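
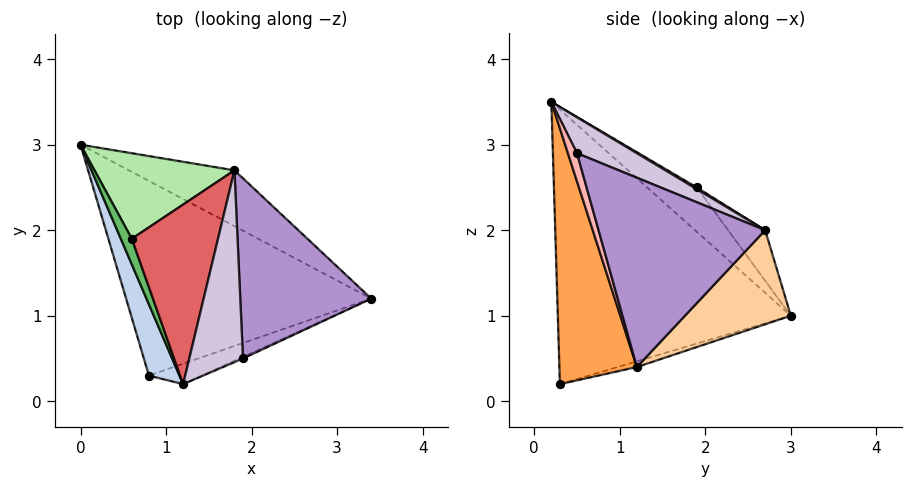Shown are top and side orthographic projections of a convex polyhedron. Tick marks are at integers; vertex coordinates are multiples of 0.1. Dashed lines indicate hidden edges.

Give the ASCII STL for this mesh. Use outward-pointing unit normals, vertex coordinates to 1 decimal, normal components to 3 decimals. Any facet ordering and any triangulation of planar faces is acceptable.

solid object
 facet normal -0.022 0.278 -0.960
  outer loop
   vertex 0.8 0.3 0.2
   vertex 0.0 3.0 1.0
   vertex 3.4 1.2 0.4
  endloop
 endfacet
 facet normal -0.945 -0.311 0.105
  outer loop
   vertex 1.2 0.2 3.5
   vertex 0.0 3.0 1.0
   vertex 0.8 0.3 0.2
  endloop
 endfacet
 facet normal 0.331 -0.941 -0.069
  outer loop
   vertex 1.2 0.2 3.5
   vertex 0.8 0.3 0.2
   vertex 3.4 1.2 0.4
  endloop
 endfacet
 facet normal 0.368 0.833 -0.413
  outer loop
   vertex 1.8 2.7 2.0
   vertex 3.4 1.2 0.4
   vertex 0.0 3.0 1.0
  endloop
 endfacet
 facet normal -0.952 -0.197 0.236
  outer loop
   vertex 0.6 1.9 2.5
   vertex 0.0 3.0 1.0
   vertex 1.2 0.2 3.5
  endloop
 endfacet
 facet normal -0.229 0.739 0.634
  outer loop
   vertex 0.6 1.9 2.5
   vertex 1.8 2.7 2.0
   vertex 0.0 3.0 1.0
  endloop
 endfacet
 facet normal 0.017 0.511 0.859
  outer loop
   vertex 0.6 1.9 2.5
   vertex 1.2 0.2 3.5
   vertex 1.8 2.7 2.0
  endloop
 endfacet
 facet normal 0.362 -0.931 -0.044
  outer loop
   vertex 1.9 0.5 2.9
   vertex 1.2 0.2 3.5
   vertex 3.4 1.2 0.4
  endloop
 endfacet
 facet normal 0.794 0.261 0.549
  outer loop
   vertex 1.9 0.5 2.9
   vertex 3.4 1.2 0.4
   vertex 1.8 2.7 2.0
  endloop
 endfacet
 facet normal 0.522 0.343 0.781
  outer loop
   vertex 1.9 0.5 2.9
   vertex 1.8 2.7 2.0
   vertex 1.2 0.2 3.5
  endloop
 endfacet
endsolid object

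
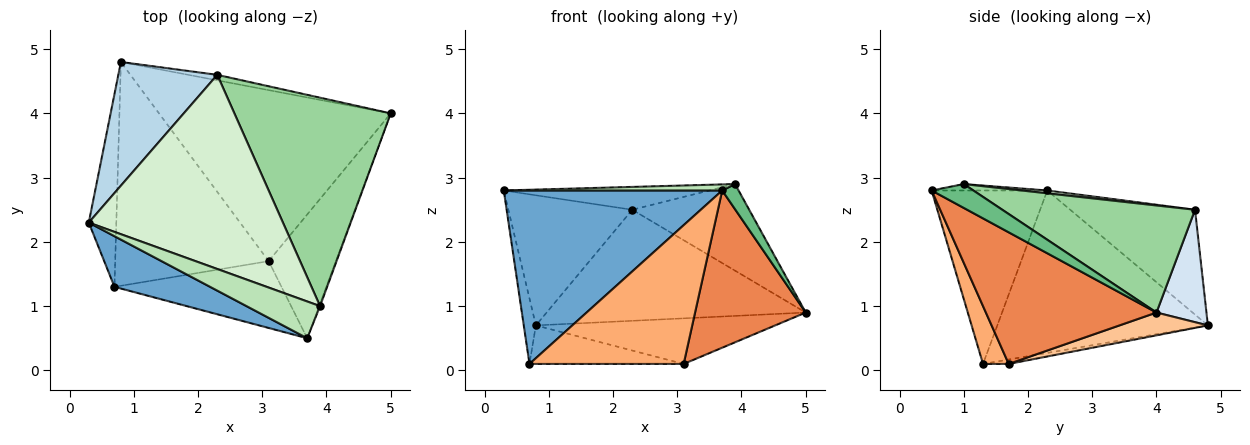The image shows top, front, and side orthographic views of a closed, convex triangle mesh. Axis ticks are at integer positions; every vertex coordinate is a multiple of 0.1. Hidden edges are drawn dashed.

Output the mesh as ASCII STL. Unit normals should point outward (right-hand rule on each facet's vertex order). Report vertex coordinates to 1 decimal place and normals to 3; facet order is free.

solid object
 facet normal -0.453 -0.856 0.250
  outer loop
   vertex 0.7 1.3 0.1
   vertex 3.7 0.5 2.8
   vertex 0.3 2.3 2.8
  endloop
 endfacet
 facet normal -0.984 0.057 -0.167
  outer loop
   vertex 0.8 4.8 0.7
   vertex 0.7 1.3 0.1
   vertex 0.3 2.3 2.8
  endloop
 endfacet
 facet normal -0.590 0.585 0.556
  outer loop
   vertex 2.3 4.6 2.5
   vertex 0.8 4.8 0.7
   vertex 0.3 2.3 2.8
  endloop
 endfacet
 facet normal 0.189 0.981 -0.049
  outer loop
   vertex 2.3 4.6 2.5
   vertex 5.0 4.0 0.9
   vertex 0.8 4.8 0.7
  endloop
 endfacet
 facet normal 0.771 -0.500 -0.394
  outer loop
   vertex 3.1 1.7 0.1
   vertex 5.0 4.0 0.9
   vertex 3.7 0.5 2.8
  endloop
 endfacet
 facet normal 0.149 -0.891 -0.429
  outer loop
   vertex 3.1 1.7 0.1
   vertex 3.7 0.5 2.8
   vertex 0.7 1.3 0.1
  endloop
 endfacet
 facet normal 0.095 0.256 -0.962
  outer loop
   vertex 3.1 1.7 0.1
   vertex 0.8 4.8 0.7
   vertex 5.0 4.0 0.9
  endloop
 endfacet
 facet normal -0.028 0.170 -0.985
  outer loop
   vertex 3.1 1.7 0.1
   vertex 0.7 1.3 0.1
   vertex 0.8 4.8 0.7
  endloop
 endfacet
 facet normal 0.930 -0.365 -0.036
  outer loop
   vertex 3.9 1.0 2.9
   vertex 3.7 0.5 2.8
   vertex 5.0 4.0 0.9
  endloop
 endfacet
 facet normal 0.535 0.324 0.780
  outer loop
   vertex 3.9 1.0 2.9
   vertex 5.0 4.0 0.9
   vertex 2.3 4.6 2.5
  endloop
 endfacet
 facet normal -0.086 -0.162 0.983
  outer loop
   vertex 3.9 1.0 2.9
   vertex 0.3 2.3 2.8
   vertex 3.7 0.5 2.8
  endloop
 endfacet
 facet normal 0.015 0.117 0.993
  outer loop
   vertex 3.9 1.0 2.9
   vertex 2.3 4.6 2.5
   vertex 0.3 2.3 2.8
  endloop
 endfacet
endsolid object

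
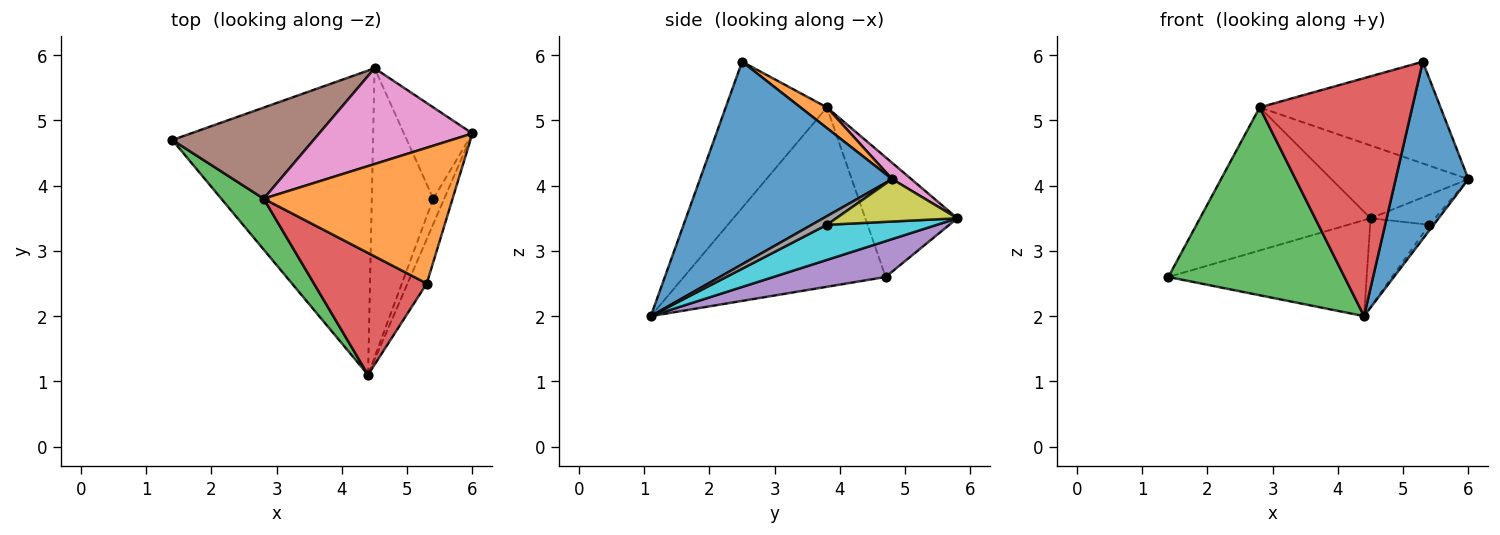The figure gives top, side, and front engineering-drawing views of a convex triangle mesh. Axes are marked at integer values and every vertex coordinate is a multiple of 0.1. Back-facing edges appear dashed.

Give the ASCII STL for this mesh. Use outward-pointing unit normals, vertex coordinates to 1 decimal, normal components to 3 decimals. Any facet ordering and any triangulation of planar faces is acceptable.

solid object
 facet normal 0.932 -0.353 -0.088
  outer loop
   vertex 5.3 2.5 5.9
   vertex 4.4 1.1 2.0
   vertex 6.0 4.8 4.1
  endloop
 endfacet
 facet normal 0.087 0.597 0.797
  outer loop
   vertex 2.8 3.8 5.2
   vertex 5.3 2.5 5.9
   vertex 6.0 4.8 4.1
  endloop
 endfacet
 facet normal -0.742 -0.647 0.175
  outer loop
   vertex 2.8 3.8 5.2
   vertex 1.4 4.7 2.6
   vertex 4.4 1.1 2.0
  endloop
 endfacet
 facet normal -0.508 -0.766 0.392
  outer loop
   vertex 2.8 3.8 5.2
   vertex 4.4 1.1 2.0
   vertex 5.3 2.5 5.9
  endloop
 endfacet
 facet normal 0.168 0.296 -0.940
  outer loop
   vertex 4.5 5.8 3.5
   vertex 4.4 1.1 2.0
   vertex 1.4 4.7 2.6
  endloop
 endfacet
 facet normal -0.414 0.768 0.489
  outer loop
   vertex 4.5 5.8 3.5
   vertex 1.4 4.7 2.6
   vertex 2.8 3.8 5.2
  endloop
 endfacet
 facet normal 0.084 0.603 0.793
  outer loop
   vertex 4.5 5.8 3.5
   vertex 2.8 3.8 5.2
   vertex 6.0 4.8 4.1
  endloop
 endfacet
 facet normal 0.611 0.174 -0.773
  outer loop
   vertex 5.4 3.8 3.4
   vertex 6.0 4.8 4.1
   vertex 4.4 1.1 2.0
  endloop
 endfacet
 facet normal 0.507 0.269 -0.819
  outer loop
   vertex 5.4 3.8 3.4
   vertex 4.5 5.8 3.5
   vertex 6.0 4.8 4.1
  endloop
 endfacet
 facet normal 0.479 0.258 -0.839
  outer loop
   vertex 5.4 3.8 3.4
   vertex 4.4 1.1 2.0
   vertex 4.5 5.8 3.5
  endloop
 endfacet
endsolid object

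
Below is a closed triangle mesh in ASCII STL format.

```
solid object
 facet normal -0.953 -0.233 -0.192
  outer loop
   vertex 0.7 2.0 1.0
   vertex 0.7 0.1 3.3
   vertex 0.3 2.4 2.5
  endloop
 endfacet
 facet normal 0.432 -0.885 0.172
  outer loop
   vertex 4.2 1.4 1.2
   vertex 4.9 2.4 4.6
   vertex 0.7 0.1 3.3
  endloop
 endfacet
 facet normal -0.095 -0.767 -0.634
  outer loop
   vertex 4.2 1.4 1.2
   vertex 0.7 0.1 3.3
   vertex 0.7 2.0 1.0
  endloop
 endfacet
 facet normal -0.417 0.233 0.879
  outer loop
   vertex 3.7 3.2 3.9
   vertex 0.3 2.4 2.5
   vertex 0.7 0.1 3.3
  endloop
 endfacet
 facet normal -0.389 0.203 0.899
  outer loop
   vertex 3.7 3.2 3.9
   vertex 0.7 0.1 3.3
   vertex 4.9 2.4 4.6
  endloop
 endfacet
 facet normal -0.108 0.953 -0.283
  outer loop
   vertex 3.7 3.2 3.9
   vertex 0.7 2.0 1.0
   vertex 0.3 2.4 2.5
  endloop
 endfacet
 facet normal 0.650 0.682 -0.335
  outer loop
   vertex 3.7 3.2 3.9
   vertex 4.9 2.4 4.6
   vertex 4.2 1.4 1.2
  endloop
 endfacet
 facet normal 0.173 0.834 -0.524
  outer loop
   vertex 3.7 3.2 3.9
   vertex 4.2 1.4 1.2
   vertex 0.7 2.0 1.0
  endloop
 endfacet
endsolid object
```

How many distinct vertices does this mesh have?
6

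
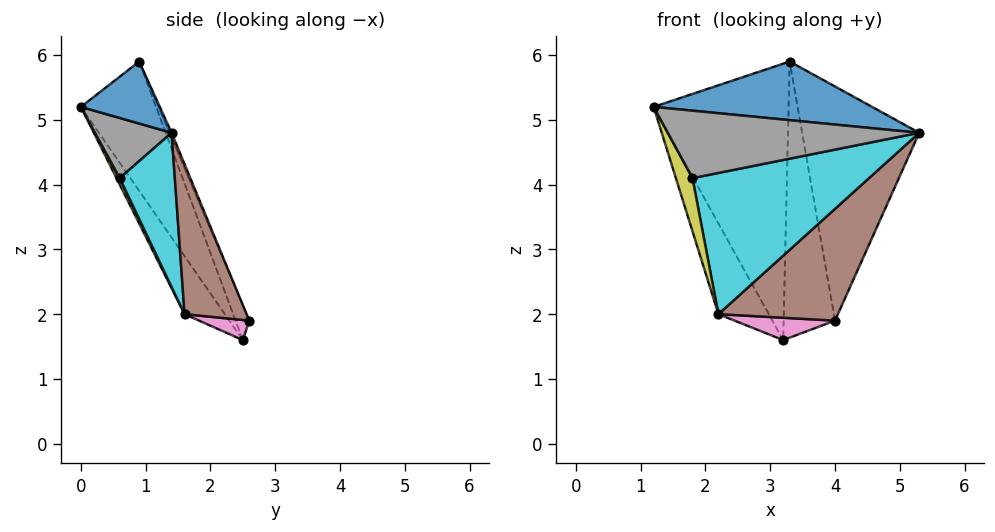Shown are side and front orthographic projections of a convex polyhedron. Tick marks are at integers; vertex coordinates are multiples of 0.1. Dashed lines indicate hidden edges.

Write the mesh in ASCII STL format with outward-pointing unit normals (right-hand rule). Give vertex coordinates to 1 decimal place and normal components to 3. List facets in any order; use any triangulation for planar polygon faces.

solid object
 facet normal 0.334 -0.924 0.187
  outer loop
   vertex 3.3 0.9 5.9
   vertex 1.2 0.0 5.2
   vertex 5.3 1.4 4.8
  endloop
 endfacet
 facet normal -0.461 0.828 0.319
  outer loop
   vertex 3.3 0.9 5.9
   vertex 3.2 2.5 1.6
   vertex 1.2 0.0 5.2
  endloop
 endfacet
 facet normal -0.613 0.766 0.192
  outer loop
   vertex 2.2 1.6 2.0
   vertex 1.2 0.0 5.2
   vertex 3.2 2.5 1.6
  endloop
 endfacet
 facet normal -0.017 0.921 0.389
  outer loop
   vertex 4.0 2.6 1.9
   vertex 3.3 0.9 5.9
   vertex 5.3 1.4 4.8
  endloop
 endfacet
 facet normal -0.242 0.907 0.343
  outer loop
   vertex 4.0 2.6 1.9
   vertex 3.2 2.5 1.6
   vertex 3.3 0.9 5.9
  endloop
 endfacet
 facet normal 0.400 -0.770 -0.498
  outer loop
   vertex 4.0 2.6 1.9
   vertex 5.3 1.4 4.8
   vertex 2.2 1.6 2.0
  endloop
 endfacet
 facet normal 0.333 -0.667 -0.667
  outer loop
   vertex 4.0 2.6 1.9
   vertex 2.2 1.6 2.0
   vertex 3.2 2.5 1.6
  endloop
 endfacet
 facet normal 0.274 -0.899 -0.341
  outer loop
   vertex 1.8 0.6 4.1
   vertex 5.3 1.4 4.8
   vertex 1.2 0.0 5.2
  endloop
 endfacet
 facet normal 0.176 -0.901 -0.396
  outer loop
   vertex 1.8 0.6 4.1
   vertex 1.2 0.0 5.2
   vertex 2.2 1.6 2.0
  endloop
 endfacet
 facet normal 0.277 -0.887 -0.370
  outer loop
   vertex 1.8 0.6 4.1
   vertex 2.2 1.6 2.0
   vertex 5.3 1.4 4.8
  endloop
 endfacet
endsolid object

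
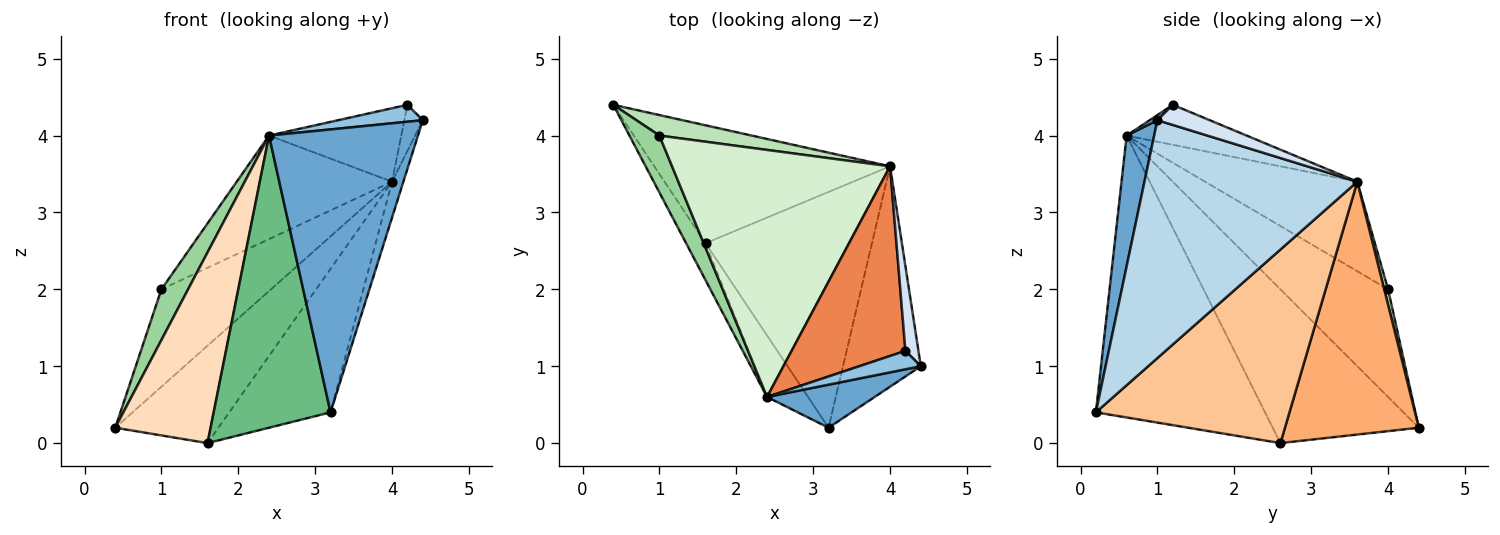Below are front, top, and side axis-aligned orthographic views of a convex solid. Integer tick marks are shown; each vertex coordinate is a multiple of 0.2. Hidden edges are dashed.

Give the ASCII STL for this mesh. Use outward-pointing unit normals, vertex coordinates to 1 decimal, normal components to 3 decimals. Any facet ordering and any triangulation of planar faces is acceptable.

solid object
 facet normal 0.180 -0.973 0.148
  outer loop
   vertex 2.4 0.6 4.0
   vertex 3.2 0.2 0.4
   vertex 4.4 1.0 4.2
  endloop
 endfacet
 facet normal 0.061 -0.674 0.736
  outer loop
   vertex 2.4 0.6 4.0
   vertex 4.4 1.0 4.2
   vertex 4.2 1.2 4.4
  endloop
 endfacet
 facet normal 0.949 0.051 -0.310
  outer loop
   vertex 4.0 3.6 3.4
   vertex 4.4 1.0 4.2
   vertex 3.2 0.2 0.4
  endloop
 endfacet
 facet normal 0.805 0.284 0.521
  outer loop
   vertex 4.0 3.6 3.4
   vertex 4.2 1.2 4.4
   vertex 4.4 1.0 4.2
  endloop
 endfacet
 facet normal -0.311 0.343 0.886
  outer loop
   vertex 4.0 3.6 3.4
   vertex 2.4 0.6 4.0
   vertex 4.2 1.2 4.4
  endloop
 endfacet
 facet normal 0.637 0.491 -0.594
  outer loop
   vertex 1.6 2.6 0.0
   vertex 0.4 4.4 0.2
   vertex 4.0 3.6 3.4
  endloop
 endfacet
 facet normal 0.705 0.369 -0.606
  outer loop
   vertex 1.6 2.6 0.0
   vertex 4.0 3.6 3.4
   vertex 3.2 0.2 0.4
  endloop
 endfacet
 facet normal -0.833 -0.544 -0.105
  outer loop
   vertex 1.6 2.6 0.0
   vertex 2.4 0.6 4.0
   vertex 0.4 4.4 0.2
  endloop
 endfacet
 facet normal -0.817 -0.564 -0.119
  outer loop
   vertex 1.6 2.6 0.0
   vertex 3.2 0.2 0.4
   vertex 2.4 0.6 4.0
  endloop
 endfacet
 facet normal -0.937 -0.232 0.261
  outer loop
   vertex 1.0 4.0 2.0
   vertex 0.4 4.4 0.2
   vertex 2.4 0.6 4.0
  endloop
 endfacet
 facet normal 0.034 0.978 0.206
  outer loop
   vertex 1.0 4.0 2.0
   vertex 4.0 3.6 3.4
   vertex 0.4 4.4 0.2
  endloop
 endfacet
 facet normal -0.354 0.361 0.862
  outer loop
   vertex 1.0 4.0 2.0
   vertex 2.4 0.6 4.0
   vertex 4.0 3.6 3.4
  endloop
 endfacet
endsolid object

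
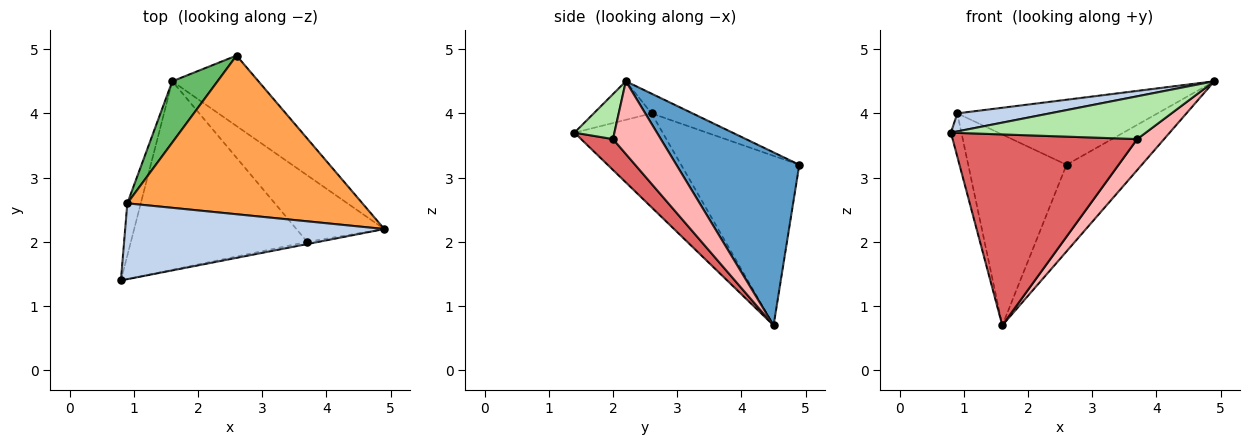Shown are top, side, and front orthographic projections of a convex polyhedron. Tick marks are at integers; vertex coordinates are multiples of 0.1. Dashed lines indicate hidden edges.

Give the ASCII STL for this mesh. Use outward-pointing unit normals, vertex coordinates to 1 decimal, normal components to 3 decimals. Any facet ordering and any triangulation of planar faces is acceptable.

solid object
 facet normal 0.785 0.481 -0.391
  outer loop
   vertex 1.6 4.5 0.7
   vertex 2.6 4.9 3.2
   vertex 4.9 2.2 4.5
  endloop
 endfacet
 facet normal -0.143 -0.229 0.963
  outer loop
   vertex 0.9 2.6 4.0
   vertex 0.8 1.4 3.7
   vertex 4.9 2.2 4.5
  endloop
 endfacet
 facet normal -0.077 0.378 0.922
  outer loop
   vertex 0.9 2.6 4.0
   vertex 4.9 2.2 4.5
   vertex 2.6 4.9 3.2
  endloop
 endfacet
 facet normal -0.983 0.117 -0.141
  outer loop
   vertex 0.9 2.6 4.0
   vertex 1.6 4.5 0.7
   vertex 0.8 1.4 3.7
  endloop
 endfacet
 facet normal -0.753 0.627 0.201
  outer loop
   vertex 0.9 2.6 4.0
   vertex 2.6 4.9 3.2
   vertex 1.6 4.5 0.7
  endloop
 endfacet
 facet normal 0.201 -0.978 -0.050
  outer loop
   vertex 3.7 2.0 3.6
   vertex 4.9 2.2 4.5
   vertex 0.8 1.4 3.7
  endloop
 endfacet
 facet normal 0.122 -0.706 -0.697
  outer loop
   vertex 3.7 2.0 3.6
   vertex 0.8 1.4 3.7
   vertex 1.6 4.5 0.7
  endloop
 endfacet
 facet normal 0.600 -0.337 -0.725
  outer loop
   vertex 3.7 2.0 3.6
   vertex 1.6 4.5 0.7
   vertex 4.9 2.2 4.5
  endloop
 endfacet
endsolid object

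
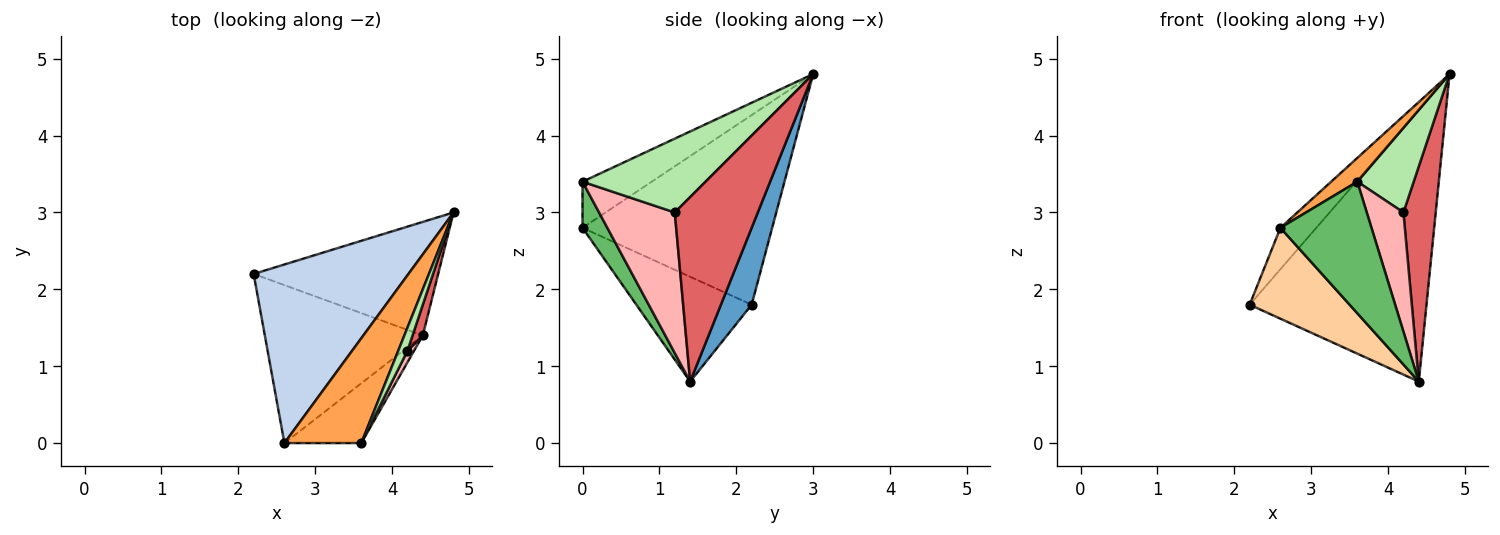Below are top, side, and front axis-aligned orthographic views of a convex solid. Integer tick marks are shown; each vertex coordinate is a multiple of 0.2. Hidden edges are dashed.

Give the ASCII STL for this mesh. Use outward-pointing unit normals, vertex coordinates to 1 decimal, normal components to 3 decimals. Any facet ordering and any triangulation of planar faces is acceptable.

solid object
 facet normal 0.158 0.911 -0.380
  outer loop
   vertex 4.4 1.4 0.8
   vertex 2.2 2.2 1.8
   vertex 4.8 3.0 4.8
  endloop
 endfacet
 facet normal -0.767 0.145 0.626
  outer loop
   vertex 2.6 0.0 2.8
   vertex 4.8 3.0 4.8
   vertex 2.2 2.2 1.8
  endloop
 endfacet
 facet normal -0.505 -0.191 0.842
  outer loop
   vertex 2.6 0.0 2.8
   vertex 3.6 0.0 3.4
   vertex 4.8 3.0 4.8
  endloop
 endfacet
 facet normal -0.499 -0.432 -0.751
  outer loop
   vertex 2.6 0.0 2.8
   vertex 2.2 2.2 1.8
   vertex 4.4 1.4 0.8
  endloop
 endfacet
 facet normal 0.241 -0.884 -0.402
  outer loop
   vertex 2.6 0.0 2.8
   vertex 4.4 1.4 0.8
   vertex 3.6 0.0 3.4
  endloop
 endfacet
 facet normal 0.903 -0.414 0.113
  outer loop
   vertex 4.2 1.2 3.0
   vertex 4.8 3.0 4.8
   vertex 3.6 0.0 3.4
  endloop
 endfacet
 facet normal 0.931 -0.362 0.052
  outer loop
   vertex 4.2 1.2 3.0
   vertex 4.4 1.4 0.8
   vertex 4.8 3.0 4.8
  endloop
 endfacet
 facet normal 0.899 -0.436 0.042
  outer loop
   vertex 4.2 1.2 3.0
   vertex 3.6 0.0 3.4
   vertex 4.4 1.4 0.8
  endloop
 endfacet
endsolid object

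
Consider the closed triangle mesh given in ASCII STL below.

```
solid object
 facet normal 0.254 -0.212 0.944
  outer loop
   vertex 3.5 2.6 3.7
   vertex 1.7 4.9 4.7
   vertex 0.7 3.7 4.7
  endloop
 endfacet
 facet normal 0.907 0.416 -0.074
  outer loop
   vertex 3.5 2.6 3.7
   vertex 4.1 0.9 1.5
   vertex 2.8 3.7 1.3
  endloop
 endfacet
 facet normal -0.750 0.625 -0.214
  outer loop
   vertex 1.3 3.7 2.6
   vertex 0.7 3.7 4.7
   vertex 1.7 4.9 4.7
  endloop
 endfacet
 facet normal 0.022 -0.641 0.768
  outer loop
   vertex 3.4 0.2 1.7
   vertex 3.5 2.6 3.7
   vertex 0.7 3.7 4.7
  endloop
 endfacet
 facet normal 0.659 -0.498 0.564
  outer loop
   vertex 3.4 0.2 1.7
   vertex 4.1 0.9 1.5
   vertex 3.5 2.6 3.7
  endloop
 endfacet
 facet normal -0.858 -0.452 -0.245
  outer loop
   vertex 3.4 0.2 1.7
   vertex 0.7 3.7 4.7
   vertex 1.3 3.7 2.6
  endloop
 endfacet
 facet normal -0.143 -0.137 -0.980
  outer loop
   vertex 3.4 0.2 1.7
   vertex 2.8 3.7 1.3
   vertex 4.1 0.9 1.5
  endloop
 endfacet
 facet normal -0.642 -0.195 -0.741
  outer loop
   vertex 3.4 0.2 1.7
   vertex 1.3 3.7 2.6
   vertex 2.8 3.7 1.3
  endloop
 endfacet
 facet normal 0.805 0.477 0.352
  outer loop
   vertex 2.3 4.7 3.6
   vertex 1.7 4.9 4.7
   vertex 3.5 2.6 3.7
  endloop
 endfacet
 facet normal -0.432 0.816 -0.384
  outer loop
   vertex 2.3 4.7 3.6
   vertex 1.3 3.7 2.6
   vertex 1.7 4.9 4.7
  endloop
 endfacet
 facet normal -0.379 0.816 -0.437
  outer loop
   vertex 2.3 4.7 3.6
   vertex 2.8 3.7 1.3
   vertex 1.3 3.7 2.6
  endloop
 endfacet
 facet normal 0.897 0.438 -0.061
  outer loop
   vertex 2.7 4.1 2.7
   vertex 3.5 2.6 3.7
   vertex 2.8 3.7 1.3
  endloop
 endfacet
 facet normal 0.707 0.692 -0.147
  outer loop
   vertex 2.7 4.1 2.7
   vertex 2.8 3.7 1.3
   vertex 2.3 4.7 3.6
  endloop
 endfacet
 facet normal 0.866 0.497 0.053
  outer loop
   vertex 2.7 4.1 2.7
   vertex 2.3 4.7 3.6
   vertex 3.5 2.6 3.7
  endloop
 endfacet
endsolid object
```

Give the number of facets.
14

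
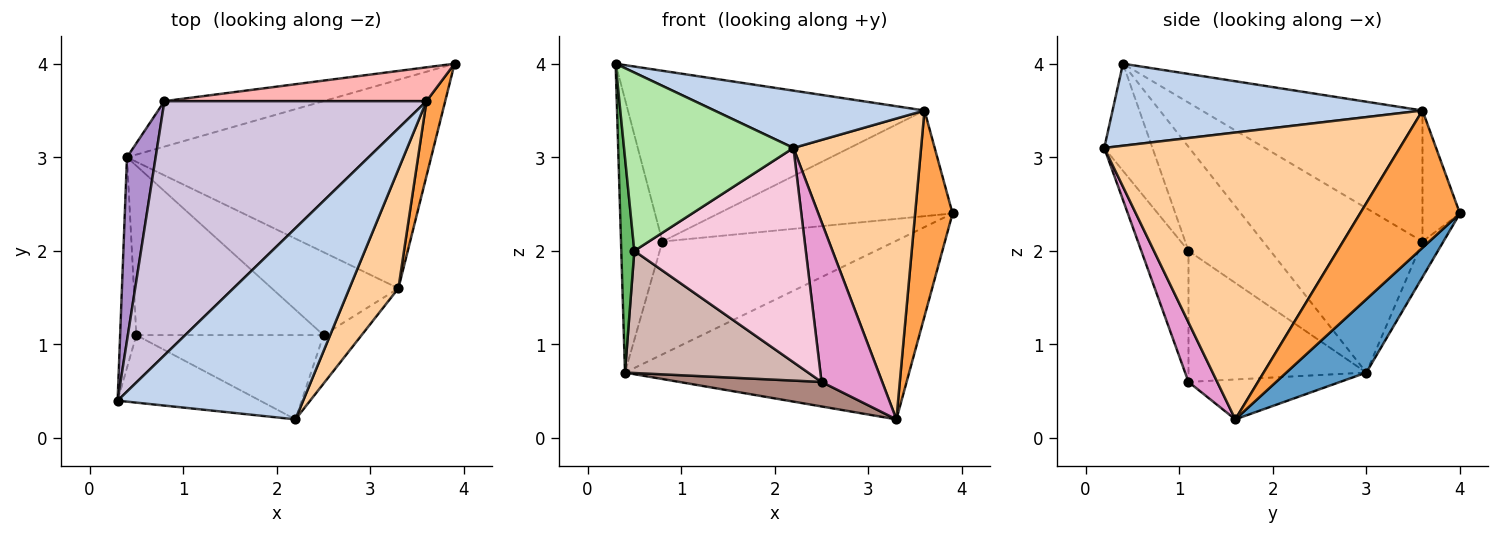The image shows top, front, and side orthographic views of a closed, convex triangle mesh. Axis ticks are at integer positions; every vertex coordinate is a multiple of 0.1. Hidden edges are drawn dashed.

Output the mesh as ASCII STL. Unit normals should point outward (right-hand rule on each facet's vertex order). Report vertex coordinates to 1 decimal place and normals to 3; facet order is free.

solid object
 facet normal 0.180 0.640 -0.747
  outer loop
   vertex 0.4 3.0 0.7
   vertex 3.9 4.0 2.4
   vertex 3.3 1.6 0.2
  endloop
 endfacet
 facet normal 0.390 -0.264 0.882
  outer loop
   vertex 3.6 3.6 3.5
   vertex 0.3 0.4 4.0
   vertex 2.2 0.2 3.1
  endloop
 endfacet
 facet normal 0.929 -0.348 0.127
  outer loop
   vertex 3.6 3.6 3.5
   vertex 3.3 1.6 0.2
   vertex 3.9 4.0 2.4
  endloop
 endfacet
 facet normal 0.907 -0.392 0.155
  outer loop
   vertex 3.6 3.6 3.5
   vertex 2.2 0.2 3.1
   vertex 3.3 1.6 0.2
  endloop
 endfacet
 facet normal -0.976 -0.155 -0.152
  outer loop
   vertex 0.5 1.1 2.0
   vertex 0.3 0.4 4.0
   vertex 0.4 3.0 0.7
  endloop
 endfacet
 facet normal -0.257 -0.904 -0.342
  outer loop
   vertex 0.5 1.1 2.0
   vertex 2.2 0.2 3.1
   vertex 0.3 0.4 4.0
  endloop
 endfacet
 facet normal -0.083 0.924 -0.372
  outer loop
   vertex 0.8 3.6 2.1
   vertex 3.9 4.0 2.4
   vertex 0.4 3.0 0.7
  endloop
 endfacet
 facet normal -0.151 0.942 0.301
  outer loop
   vertex 0.8 3.6 2.1
   vertex 3.6 3.6 3.5
   vertex 3.9 4.0 2.4
  endloop
 endfacet
 facet normal -0.954 0.248 0.166
  outer loop
   vertex 0.8 3.6 2.1
   vertex 0.4 3.0 0.7
   vertex 0.3 0.4 4.0
  endloop
 endfacet
 facet normal -0.383 0.515 0.767
  outer loop
   vertex 0.8 3.6 2.1
   vertex 0.3 0.4 4.0
   vertex 3.6 3.6 3.5
  endloop
 endfacet
 facet normal -0.289 -0.271 -0.918
  outer loop
   vertex 2.5 1.1 0.6
   vertex 0.4 3.0 0.7
   vertex 3.3 1.6 0.2
  endloop
 endfacet
 facet normal -0.494 -0.509 -0.705
  outer loop
   vertex 2.5 1.1 0.6
   vertex 0.5 1.1 2.0
   vertex 0.4 3.0 0.7
  endloop
 endfacet
 facet normal 0.413 -0.872 -0.264
  outer loop
   vertex 2.5 1.1 0.6
   vertex 3.3 1.6 0.2
   vertex 2.2 0.2 3.1
  endloop
 endfacet
 facet normal -0.248 -0.902 -0.354
  outer loop
   vertex 2.5 1.1 0.6
   vertex 2.2 0.2 3.1
   vertex 0.5 1.1 2.0
  endloop
 endfacet
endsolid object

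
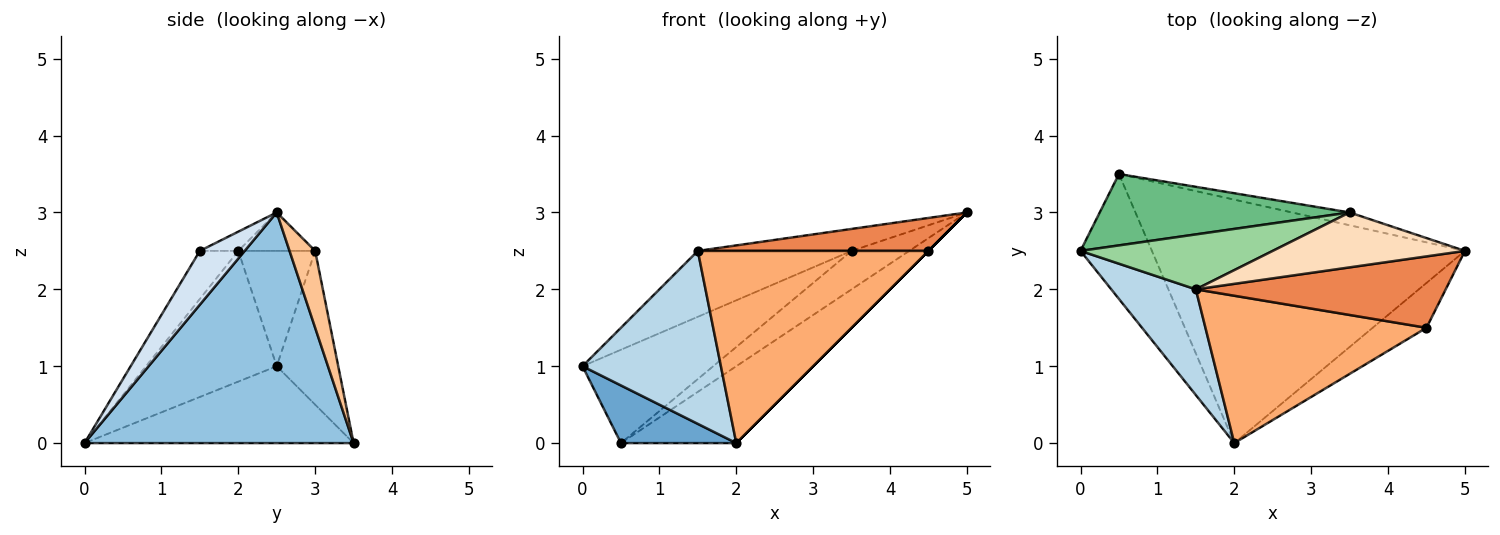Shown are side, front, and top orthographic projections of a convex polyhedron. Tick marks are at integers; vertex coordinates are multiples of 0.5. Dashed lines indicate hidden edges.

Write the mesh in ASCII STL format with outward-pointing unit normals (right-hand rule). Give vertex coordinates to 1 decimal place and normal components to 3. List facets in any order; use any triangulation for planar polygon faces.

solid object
 facet normal -0.699 -0.300 -0.649
  outer loop
   vertex 0.5 3.5 0.0
   vertex 2.0 0.0 0.0
   vertex 0.0 2.5 1.0
  endloop
 endfacet
 facet normal 0.575 0.246 -0.780
  outer loop
   vertex 0.5 3.5 0.0
   vertex 5.0 2.5 3.0
   vertex 2.0 0.0 0.0
  endloop
 endfacet
 facet normal -0.627 -0.664 0.406
  outer loop
   vertex 1.5 2.0 2.5
   vertex 0.0 2.5 1.0
   vertex 2.0 0.0 0.0
  endloop
 endfacet
 facet normal 0.707 0.000 -0.707
  outer loop
   vertex 4.5 1.5 2.5
   vertex 2.0 0.0 0.0
   vertex 5.0 2.5 3.0
  endloop
 endfacet
 facet normal -0.070 -0.418 0.906
  outer loop
   vertex 4.5 1.5 2.5
   vertex 5.0 2.5 3.0
   vertex 1.5 2.0 2.5
  endloop
 endfacet
 facet normal -0.131 -0.787 0.603
  outer loop
   vertex 4.5 1.5 2.5
   vertex 1.5 2.0 2.5
   vertex 2.0 0.0 0.0
  endloop
 endfacet
 facet normal 0.389 0.874 -0.291
  outer loop
   vertex 3.5 3.0 2.5
   vertex 5.0 2.5 3.0
   vertex 0.5 3.5 0.0
  endloop
 endfacet
 facet normal -0.183 0.365 0.913
  outer loop
   vertex 3.5 3.0 2.5
   vertex 1.5 2.0 2.5
   vertex 5.0 2.5 3.0
  endloop
 endfacet
 facet normal -0.350 0.744 0.569
  outer loop
   vertex 3.5 3.0 2.5
   vertex 0.5 3.5 0.0
   vertex 0.0 2.5 1.0
  endloop
 endfacet
 facet normal -0.359 0.717 0.598
  outer loop
   vertex 3.5 3.0 2.5
   vertex 0.0 2.5 1.0
   vertex 1.5 2.0 2.5
  endloop
 endfacet
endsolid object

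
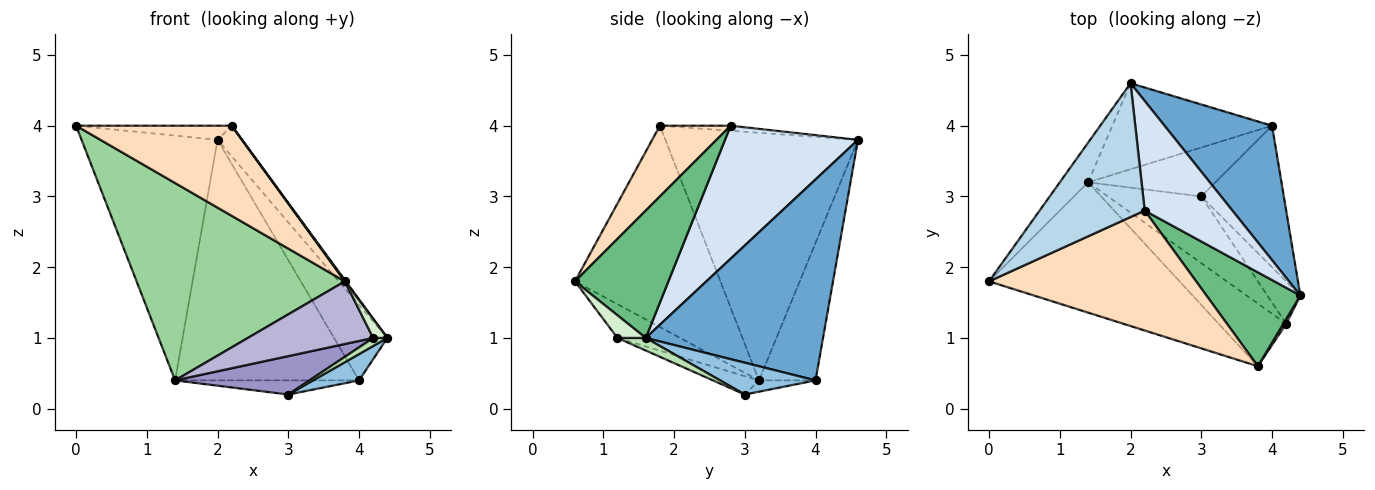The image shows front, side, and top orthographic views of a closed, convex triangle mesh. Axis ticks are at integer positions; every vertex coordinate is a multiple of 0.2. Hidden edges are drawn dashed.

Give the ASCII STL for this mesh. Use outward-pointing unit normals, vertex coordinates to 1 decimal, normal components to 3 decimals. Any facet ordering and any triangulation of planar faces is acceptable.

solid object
 facet normal 0.852 0.256 0.456
  outer loop
   vertex 4.0 4.0 0.4
   vertex 2.0 4.6 3.8
   vertex 4.4 1.6 1.0
  endloop
 endfacet
 facet normal 0.355 -0.171 -0.919
  outer loop
   vertex 4.0 4.0 0.4
   vertex 4.4 1.6 1.0
   vertex 3.0 3.0 0.2
  endloop
 endfacet
 facet normal -0.048 0.105 0.993
  outer loop
   vertex 2.2 2.8 4.0
   vertex 2.0 4.6 3.8
   vertex 0.0 1.8 4.0
  endloop
 endfacet
 facet normal 0.825 0.152 0.544
  outer loop
   vertex 2.2 2.8 4.0
   vertex 4.4 1.6 1.0
   vertex 2.0 4.6 3.8
  endloop
 endfacet
 facet normal -0.813 0.574 -0.093
  outer loop
   vertex 1.4 3.2 0.4
   vertex 0.0 1.8 4.0
   vertex 2.0 4.6 3.8
  endloop
 endfacet
 facet normal -0.278 0.904 -0.323
  outer loop
   vertex 1.4 3.2 0.4
   vertex 2.0 4.6 3.8
   vertex 4.0 4.0 0.4
  endloop
 endfacet
 facet normal -0.085 0.277 -0.957
  outer loop
   vertex 1.4 3.2 0.4
   vertex 4.0 4.0 0.4
   vertex 3.0 3.0 0.2
  endloop
 endfacet
 facet normal 0.263 -0.580 0.771
  outer loop
   vertex 3.8 0.6 1.8
   vertex 2.2 2.8 4.0
   vertex 0.0 1.8 4.0
  endloop
 endfacet
 facet normal 0.805 -0.008 0.593
  outer loop
   vertex 3.8 0.6 1.8
   vertex 4.4 1.6 1.0
   vertex 2.2 2.8 4.0
  endloop
 endfacet
 facet normal -0.503 -0.721 -0.476
  outer loop
   vertex 3.8 0.6 1.8
   vertex 0.0 1.8 4.0
   vertex 1.4 3.2 0.4
  endloop
 endfacet
 facet normal 0.350 -0.175 -0.920
  outer loop
   vertex 4.2 1.2 1.0
   vertex 3.0 3.0 0.2
   vertex 4.4 1.6 1.0
  endloop
 endfacet
 facet normal 0.889 -0.444 0.111
  outer loop
   vertex 4.2 1.2 1.0
   vertex 4.4 1.6 1.0
   vertex 3.8 0.6 1.8
  endloop
 endfacet
 facet normal -0.168 -0.492 -0.854
  outer loop
   vertex 4.2 1.2 1.0
   vertex 1.4 3.2 0.4
   vertex 3.0 3.0 0.2
  endloop
 endfacet
 facet normal -0.333 -0.667 -0.667
  outer loop
   vertex 4.2 1.2 1.0
   vertex 3.8 0.6 1.8
   vertex 1.4 3.2 0.4
  endloop
 endfacet
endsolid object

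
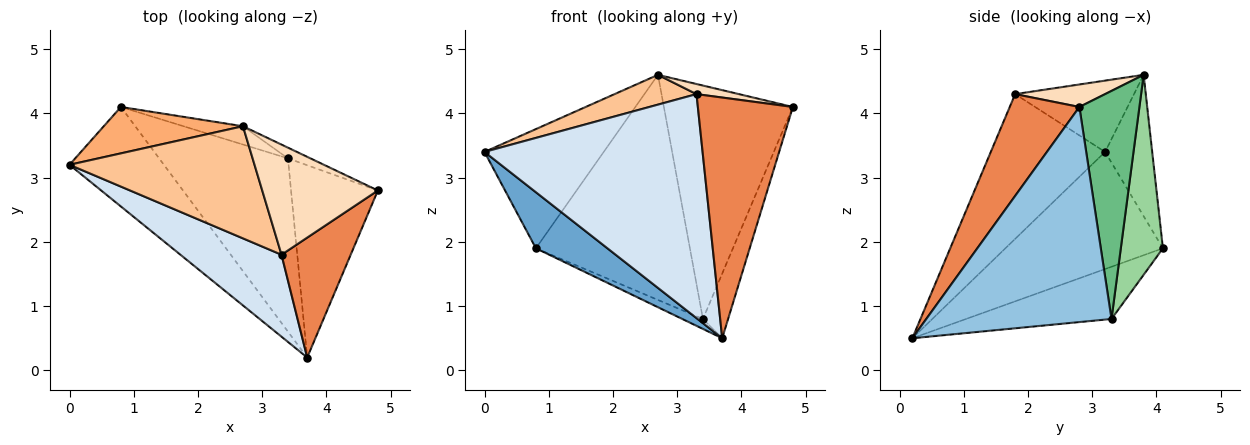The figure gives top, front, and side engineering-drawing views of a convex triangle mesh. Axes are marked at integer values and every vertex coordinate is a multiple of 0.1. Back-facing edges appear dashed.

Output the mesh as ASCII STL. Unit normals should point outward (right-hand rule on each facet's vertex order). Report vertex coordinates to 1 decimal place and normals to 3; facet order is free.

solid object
 facet normal -0.734 -0.333 -0.592
  outer loop
   vertex 0.8 4.1 1.9
   vertex 3.7 0.2 0.5
   vertex 0.0 3.2 3.4
  endloop
 endfacet
 facet normal 0.920 0.125 -0.371
  outer loop
   vertex 3.4 3.3 0.8
   vertex 4.8 2.8 4.1
   vertex 3.7 0.2 0.5
  endloop
 endfacet
 facet normal -0.375 0.053 -0.925
  outer loop
   vertex 3.4 3.3 0.8
   vertex 3.7 0.2 0.5
   vertex 0.8 4.1 1.9
  endloop
 endfacet
 facet normal -0.442 -0.843 0.308
  outer loop
   vertex 3.3 1.8 4.3
   vertex 0.0 3.2 3.4
   vertex 3.7 0.2 0.5
  endloop
 endfacet
 facet normal 0.549 -0.748 0.373
  outer loop
   vertex 3.3 1.8 4.3
   vertex 3.7 0.2 0.5
   vertex 4.8 2.8 4.1
  endloop
 endfacet
 facet normal -0.346 0.874 0.340
  outer loop
   vertex 2.7 3.8 4.6
   vertex 0.8 4.1 1.9
   vertex 0.0 3.2 3.4
  endloop
 endfacet
 facet normal -0.349 -0.241 0.906
  outer loop
   vertex 2.7 3.8 4.6
   vertex 0.0 3.2 3.4
   vertex 3.3 1.8 4.3
  endloop
 endfacet
 facet normal 0.190 -0.090 0.978
  outer loop
   vertex 2.7 3.8 4.6
   vertex 3.3 1.8 4.3
   vertex 4.8 2.8 4.1
  endloop
 endfacet
 facet normal 0.421 0.906 -0.042
  outer loop
   vertex 2.7 3.8 4.6
   vertex 4.8 2.8 4.1
   vertex 3.4 3.3 0.8
  endloop
 endfacet
 facet normal 0.263 0.962 -0.078
  outer loop
   vertex 2.7 3.8 4.6
   vertex 3.4 3.3 0.8
   vertex 0.8 4.1 1.9
  endloop
 endfacet
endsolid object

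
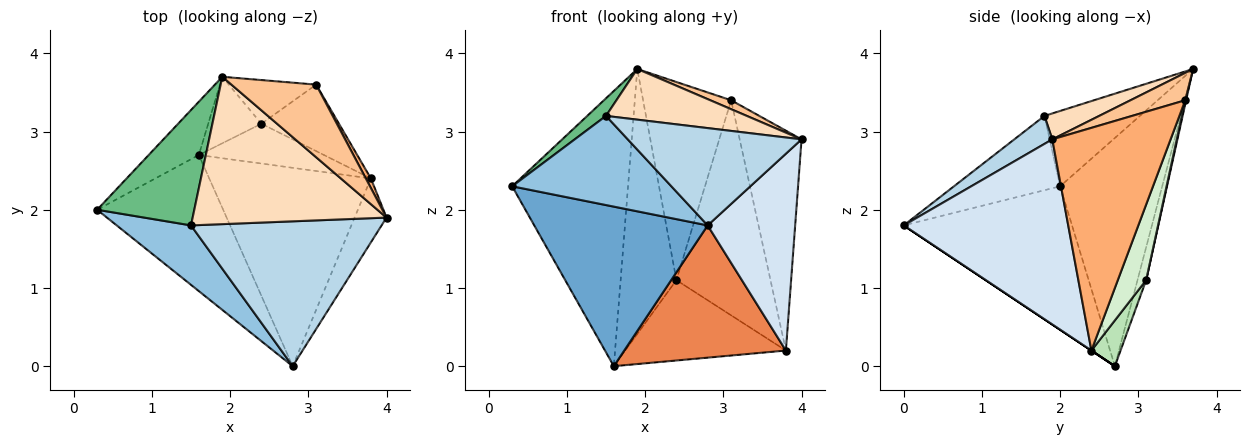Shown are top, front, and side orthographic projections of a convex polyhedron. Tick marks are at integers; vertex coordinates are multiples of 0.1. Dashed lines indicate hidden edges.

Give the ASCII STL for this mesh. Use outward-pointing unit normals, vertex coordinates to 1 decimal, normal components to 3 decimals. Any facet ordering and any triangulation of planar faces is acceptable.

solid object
 facet normal -0.594 -0.612 -0.522
  outer loop
   vertex 1.6 2.7 0.0
   vertex 2.8 0.0 1.8
   vertex 0.3 2.0 2.3
  endloop
 endfacet
 facet normal -0.485 -0.728 0.485
  outer loop
   vertex 1.5 1.8 3.2
   vertex 0.3 2.0 2.3
   vertex 2.8 0.0 1.8
  endloop
 endfacet
 facet normal 0.121 -0.553 0.824
  outer loop
   vertex 1.5 1.8 3.2
   vertex 2.8 0.0 1.8
   vertex 4.0 1.9 2.9
  endloop
 endfacet
 facet normal 0.873 -0.464 -0.151
  outer loop
   vertex 3.8 2.4 0.2
   vertex 4.0 1.9 2.9
   vertex 2.8 0.0 1.8
  endloop
 endfacet
 facet normal 0.000 -0.555 -0.832
  outer loop
   vertex 3.8 2.4 0.2
   vertex 2.8 0.0 1.8
   vertex 1.6 2.7 0.0
  endloop
 endfacet
 facet normal 0.886 0.463 0.020
  outer loop
   vertex 3.8 2.4 0.2
   vertex 3.1 3.6 3.4
   vertex 4.0 1.9 2.9
  endloop
 endfacet
 facet normal 0.305 -0.116 0.945
  outer loop
   vertex 1.9 3.7 3.8
   vertex 4.0 1.9 2.9
   vertex 3.1 3.6 3.4
  endloop
 endfacet
 facet normal 0.125 -0.323 0.938
  outer loop
   vertex 1.9 3.7 3.8
   vertex 1.5 1.8 3.2
   vertex 4.0 1.9 2.9
  endloop
 endfacet
 facet normal -0.608 -0.120 0.785
  outer loop
   vertex 1.9 3.7 3.8
   vertex 0.3 2.0 2.3
   vertex 1.5 1.8 3.2
  endloop
 endfacet
 facet normal -0.654 0.743 -0.144
  outer loop
   vertex 1.9 3.7 3.8
   vertex 1.6 2.7 0.0
   vertex 0.3 2.0 2.3
  endloop
 endfacet
 facet normal 0.160 0.884 -0.438
  outer loop
   vertex 2.4 3.1 1.1
   vertex 3.8 2.4 0.2
   vertex 1.6 2.7 0.0
  endloop
 endfacet
 facet normal 0.277 0.918 -0.284
  outer loop
   vertex 2.4 3.1 1.1
   vertex 3.1 3.6 3.4
   vertex 3.8 2.4 0.2
  endloop
 endfacet
 facet normal -0.149 0.959 -0.241
  outer loop
   vertex 2.4 3.1 1.1
   vertex 1.6 2.7 0.0
   vertex 1.9 3.7 3.8
  endloop
 endfacet
 facet normal 0.010 0.977 -0.215
  outer loop
   vertex 2.4 3.1 1.1
   vertex 1.9 3.7 3.8
   vertex 3.1 3.6 3.4
  endloop
 endfacet
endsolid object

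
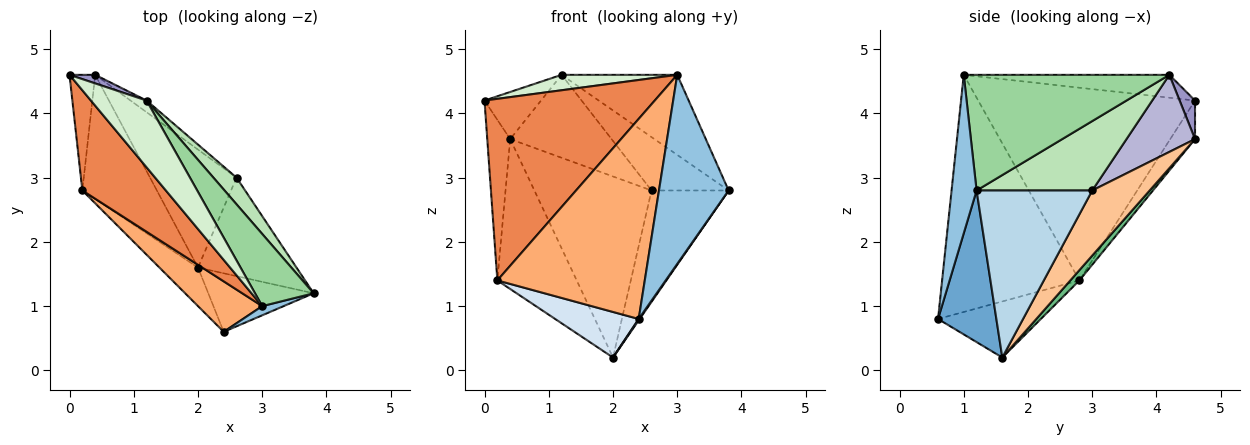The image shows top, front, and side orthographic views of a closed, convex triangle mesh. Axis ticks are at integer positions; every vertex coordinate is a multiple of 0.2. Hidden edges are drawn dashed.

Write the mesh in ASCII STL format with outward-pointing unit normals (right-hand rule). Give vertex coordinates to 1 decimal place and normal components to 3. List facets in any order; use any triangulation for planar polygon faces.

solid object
 facet normal 0.821 -0.014 -0.571
  outer loop
   vertex 2.0 1.6 0.2
   vertex 3.8 1.2 2.8
   vertex 2.4 0.6 0.8
  endloop
 endfacet
 facet normal 0.338 -0.940 0.046
  outer loop
   vertex 3.0 1.0 4.6
   vertex 2.4 0.6 0.8
   vertex 3.8 1.2 2.8
  endloop
 endfacet
 facet normal 0.747 0.498 -0.441
  outer loop
   vertex 2.6 3.0 2.8
   vertex 3.8 1.2 2.8
   vertex 2.0 1.6 0.2
  endloop
 endfacet
 facet normal -0.685 -0.556 -0.471
  outer loop
   vertex 0.2 2.8 1.4
   vertex 2.0 1.6 0.2
   vertex 2.4 0.6 0.8
  endloop
 endfacet
 facet normal -0.744 -0.585 0.323
  outer loop
   vertex 0.2 2.8 1.4
   vertex 3.0 1.0 4.6
   vertex 0.0 4.6 4.2
  endloop
 endfacet
 facet normal -0.670 -0.720 0.182
  outer loop
   vertex 0.2 2.8 1.4
   vertex 2.4 0.6 0.8
   vertex 3.0 1.0 4.6
  endloop
 endfacet
 facet normal 0.380 0.775 -0.505
  outer loop
   vertex 0.4 4.6 3.6
   vertex 2.6 3.0 2.8
   vertex 2.0 1.6 0.2
  endloop
 endfacet
 facet normal -0.659 0.610 -0.439
  outer loop
   vertex 0.4 4.6 3.6
   vertex 0.2 2.8 1.4
   vertex 0.0 4.6 4.2
  endloop
 endfacet
 facet normal 0.088 0.767 -0.636
  outer loop
   vertex 0.4 4.6 3.6
   vertex 2.0 1.6 0.2
   vertex 0.2 2.8 1.4
  endloop
 endfacet
 facet normal 0.797 0.448 0.404
  outer loop
   vertex 1.2 4.2 4.6
   vertex 3.0 1.0 4.6
   vertex 3.8 1.2 2.8
  endloop
 endfacet
 facet normal 0.802 0.535 0.267
  outer loop
   vertex 1.2 4.2 4.6
   vertex 3.8 1.2 2.8
   vertex 2.6 3.0 2.8
  endloop
 endfacet
 facet normal -0.371 -0.209 0.905
  outer loop
   vertex 1.2 4.2 4.6
   vertex 0.0 4.6 4.2
   vertex 3.0 1.0 4.6
  endloop
 endfacet
 facet normal 0.259 0.950 0.173
  outer loop
   vertex 1.2 4.2 4.6
   vertex 0.4 4.6 3.6
   vertex 0.0 4.6 4.2
  endloop
 endfacet
 facet normal 0.556 0.823 -0.116
  outer loop
   vertex 1.2 4.2 4.6
   vertex 2.6 3.0 2.8
   vertex 0.4 4.6 3.6
  endloop
 endfacet
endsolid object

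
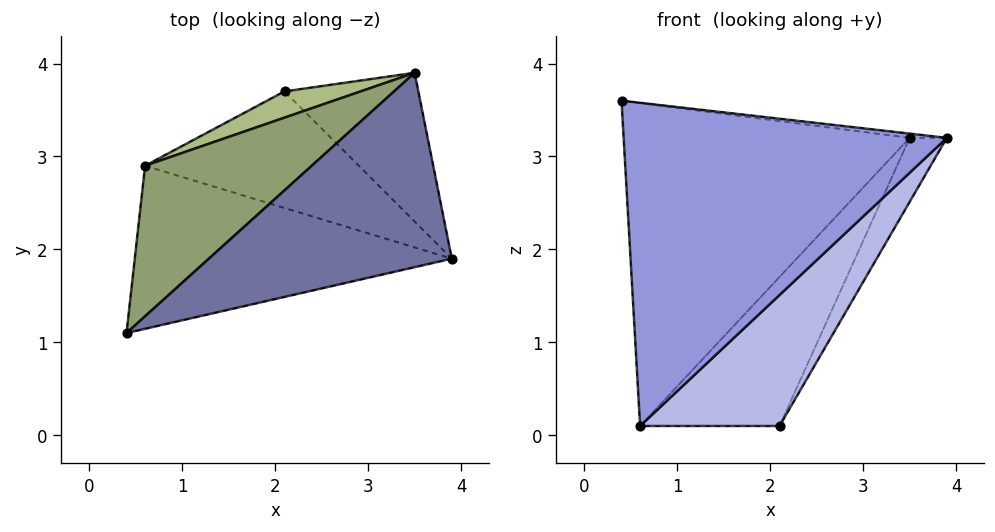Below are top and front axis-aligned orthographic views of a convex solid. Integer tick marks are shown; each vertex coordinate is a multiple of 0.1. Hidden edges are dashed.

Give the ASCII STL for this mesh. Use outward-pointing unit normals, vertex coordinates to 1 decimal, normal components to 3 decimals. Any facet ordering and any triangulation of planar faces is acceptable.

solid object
 facet normal 0.109 0.022 0.994
  outer loop
   vertex 3.5 3.9 3.2
   vertex 0.4 1.1 3.6
   vertex 3.9 1.9 3.2
  endloop
 endfacet
 facet normal 0.892 0.178 -0.415
  outer loop
   vertex 3.5 3.9 3.2
   vertex 3.9 1.9 3.2
   vertex 2.1 3.7 0.1
  endloop
 endfacet
 facet normal 0.151 -0.883 -0.445
  outer loop
   vertex 0.6 2.9 0.1
   vertex 3.9 1.9 3.2
   vertex 0.4 1.1 3.6
  endloop
 endfacet
 facet normal 0.370 -0.694 -0.618
  outer loop
   vertex 0.6 2.9 0.1
   vertex 2.1 3.7 0.1
   vertex 3.9 1.9 3.2
  endloop
 endfacet
 facet normal -0.607 0.720 0.336
  outer loop
   vertex 0.6 2.9 0.1
   vertex 0.4 1.1 3.6
   vertex 3.5 3.9 3.2
  endloop
 endfacet
 facet normal -0.465 0.872 0.154
  outer loop
   vertex 0.6 2.9 0.1
   vertex 3.5 3.9 3.2
   vertex 2.1 3.7 0.1
  endloop
 endfacet
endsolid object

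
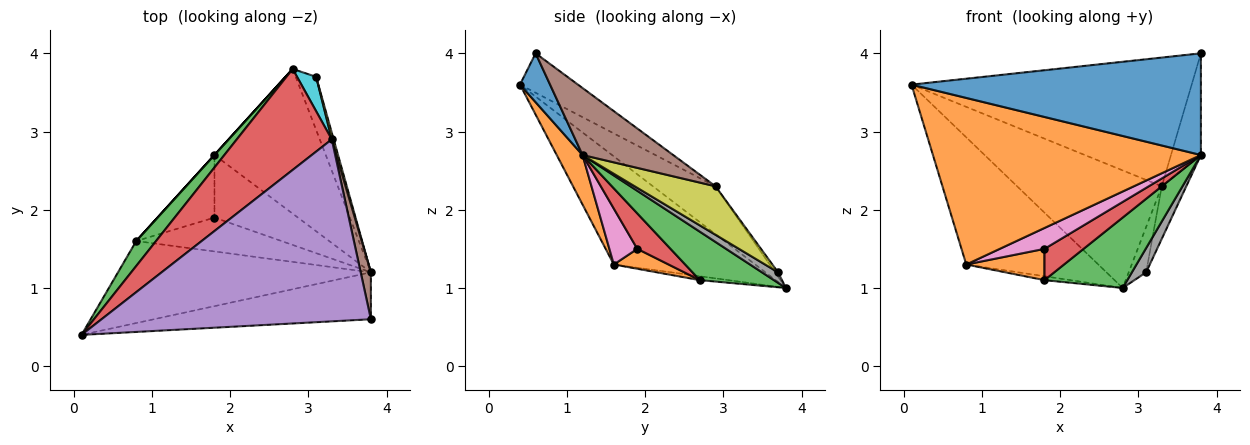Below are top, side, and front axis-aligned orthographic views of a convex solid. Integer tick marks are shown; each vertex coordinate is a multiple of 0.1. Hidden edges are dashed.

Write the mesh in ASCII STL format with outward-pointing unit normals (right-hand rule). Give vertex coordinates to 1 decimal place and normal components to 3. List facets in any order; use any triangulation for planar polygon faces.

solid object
 facet normal 0.094 -0.904 -0.417
  outer loop
   vertex 3.8 0.6 4.0
   vertex 0.1 0.4 3.6
   vertex 3.8 1.2 2.7
  endloop
 endfacet
 facet normal 0.086 -0.894 -0.440
  outer loop
   vertex 0.8 1.6 1.3
   vertex 3.8 1.2 2.7
   vertex 0.1 0.4 3.6
  endloop
 endfacet
 facet normal -0.724 0.677 0.133
  outer loop
   vertex 0.8 1.6 1.3
   vertex 0.1 0.4 3.6
   vertex 2.8 3.8 1.0
  endloop
 endfacet
 facet normal -0.312 0.721 0.619
  outer loop
   vertex 3.3 2.9 2.3
   vertex 2.8 3.8 1.0
   vertex 0.1 0.4 3.6
  endloop
 endfacet
 facet normal -0.119 0.573 0.811
  outer loop
   vertex 3.3 2.9 2.3
   vertex 0.1 0.4 3.6
   vertex 3.8 0.6 4.0
  endloop
 endfacet
 facet normal 0.940 0.310 0.143
  outer loop
   vertex 3.3 2.9 2.3
   vertex 3.8 0.6 4.0
   vertex 3.8 1.2 2.7
  endloop
 endfacet
 facet normal 0.311 -0.498 -0.809
  outer loop
   vertex 1.8 1.9 1.5
   vertex 3.8 1.2 2.7
   vertex 0.8 1.6 1.3
  endloop
 endfacet
 facet normal 0.424 -0.376 -0.824
  outer loop
   vertex 3.1 3.7 1.2
   vertex 3.8 1.2 2.7
   vertex 2.8 3.8 1.0
  endloop
 endfacet
 facet normal 0.956 0.290 0.037
  outer loop
   vertex 3.1 3.7 1.2
   vertex 3.3 2.9 2.3
   vertex 3.8 1.2 2.7
  endloop
 endfacet
 facet normal -0.136 0.789 0.599
  outer loop
   vertex 3.1 3.7 1.2
   vertex 2.8 3.8 1.0
   vertex 3.3 2.9 2.3
  endloop
 endfacet
 facet normal -0.740 0.673 0.000
  outer loop
   vertex 1.8 2.7 1.1
   vertex 0.8 1.6 1.3
   vertex 2.8 3.8 1.0
  endloop
 endfacet
 facet normal 0.299 -0.427 -0.854
  outer loop
   vertex 1.8 2.7 1.1
   vertex 1.8 1.9 1.5
   vertex 0.8 1.6 1.3
  endloop
 endfacet
 facet normal 0.364 -0.407 -0.837
  outer loop
   vertex 1.8 2.7 1.1
   vertex 2.8 3.8 1.0
   vertex 3.8 1.2 2.7
  endloop
 endfacet
 facet normal 0.355 -0.418 -0.836
  outer loop
   vertex 1.8 2.7 1.1
   vertex 3.8 1.2 2.7
   vertex 1.8 1.9 1.5
  endloop
 endfacet
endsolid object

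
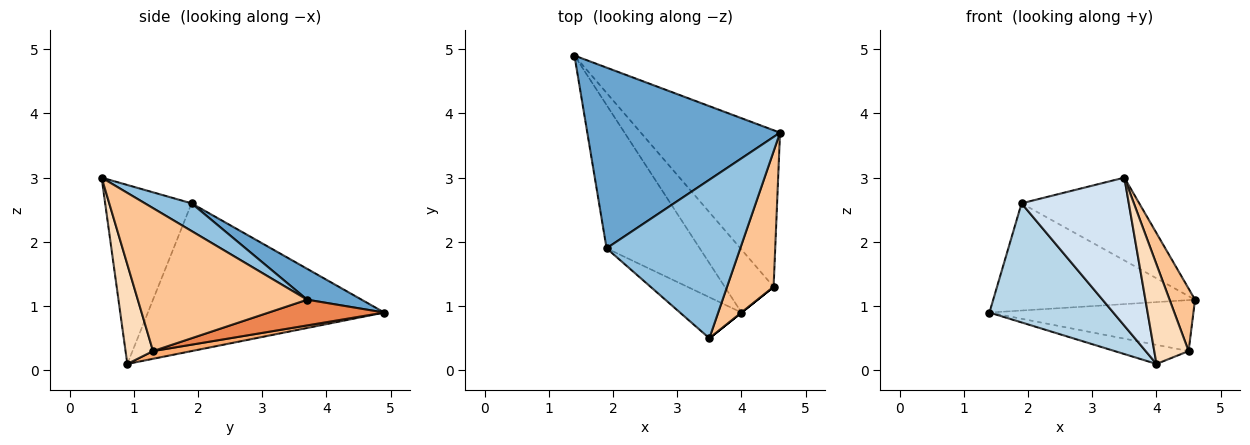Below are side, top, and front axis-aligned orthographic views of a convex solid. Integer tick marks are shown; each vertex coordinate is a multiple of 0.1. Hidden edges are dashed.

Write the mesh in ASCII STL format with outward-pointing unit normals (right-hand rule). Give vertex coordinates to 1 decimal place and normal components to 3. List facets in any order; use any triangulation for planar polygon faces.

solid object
 facet normal 0.136 0.506 0.852
  outer loop
   vertex 1.9 1.9 2.6
   vertex 4.6 3.7 1.1
   vertex 1.4 4.9 0.9
  endloop
 endfacet
 facet normal 0.181 0.455 0.872
  outer loop
   vertex 1.9 1.9 2.6
   vertex 3.5 0.5 3.0
   vertex 4.6 3.7 1.1
  endloop
 endfacet
 facet normal -0.773 -0.405 -0.488
  outer loop
   vertex 1.9 1.9 2.6
   vertex 1.4 4.9 0.9
   vertex 4.0 0.9 0.1
  endloop
 endfacet
 facet normal -0.613 -0.761 -0.211
  outer loop
   vertex 1.9 1.9 2.6
   vertex 4.0 0.9 0.1
   vertex 3.5 0.5 3.0
  endloop
 endfacet
 facet normal 0.173 0.305 -0.937
  outer loop
   vertex 4.5 1.3 0.3
   vertex 1.4 4.9 0.9
   vertex 4.6 3.7 1.1
  endloop
 endfacet
 facet normal 0.149 0.286 -0.946
  outer loop
   vertex 4.5 1.3 0.3
   vertex 4.0 0.9 0.1
   vertex 1.4 4.9 0.9
  endloop
 endfacet
 facet normal 0.941 -0.141 0.307
  outer loop
   vertex 4.5 1.3 0.3
   vertex 4.6 3.7 1.1
   vertex 3.5 0.5 3.0
  endloop
 endfacet
 facet normal 0.625 -0.781 0.000
  outer loop
   vertex 4.5 1.3 0.3
   vertex 3.5 0.5 3.0
   vertex 4.0 0.9 0.1
  endloop
 endfacet
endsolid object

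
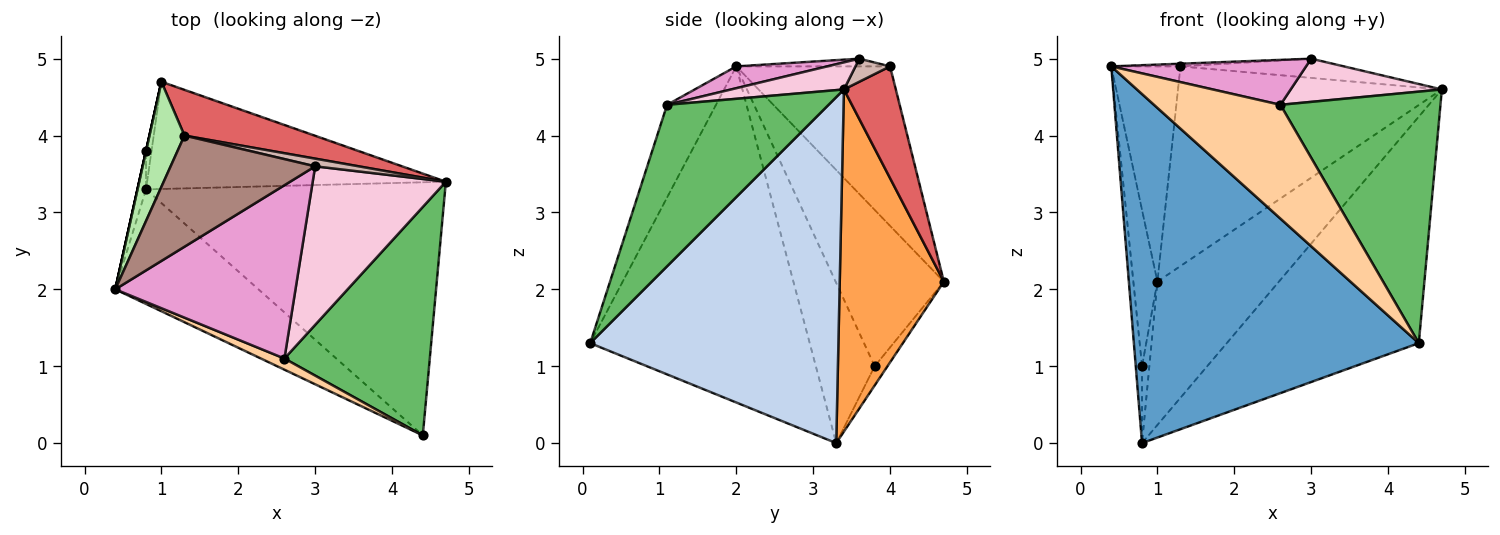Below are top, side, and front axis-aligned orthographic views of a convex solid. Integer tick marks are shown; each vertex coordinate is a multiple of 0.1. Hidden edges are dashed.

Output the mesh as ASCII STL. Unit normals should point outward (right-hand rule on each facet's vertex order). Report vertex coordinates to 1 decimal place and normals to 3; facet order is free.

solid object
 facet normal -0.591 -0.767 -0.252
  outer loop
   vertex 0.8 3.3 0.0
   vertex 4.4 0.1 1.3
   vertex 0.4 2.0 4.9
  endloop
 endfacet
 facet normal 0.653 0.505 -0.564
  outer loop
   vertex 0.8 3.3 0.0
   vertex 4.7 3.4 4.6
   vertex 4.4 0.1 1.3
  endloop
 endfacet
 facet normal 0.566 0.660 -0.494
  outer loop
   vertex 1.0 4.7 2.1
   vertex 4.7 3.4 4.6
   vertex 0.8 3.3 0.0
  endloop
 endfacet
 facet normal -0.359 -0.929 0.091
  outer loop
   vertex 2.6 1.1 4.4
   vertex 0.4 2.0 4.9
   vertex 4.4 0.1 1.3
  endloop
 endfacet
 facet normal 0.598 -0.593 0.539
  outer loop
   vertex 2.6 1.1 4.4
   vertex 4.4 0.1 1.3
   vertex 4.7 3.4 4.6
  endloop
 endfacet
 facet normal -0.894 0.402 0.196
  outer loop
   vertex 1.3 4.0 4.9
   vertex 1.0 4.7 2.1
   vertex 0.4 2.0 4.9
  endloop
 endfacet
 facet normal 0.188 0.957 0.219
  outer loop
   vertex 1.3 4.0 4.9
   vertex 4.7 3.4 4.6
   vertex 1.0 4.7 2.1
  endloop
 endfacet
 facet normal -0.993 0.106 -0.053
  outer loop
   vertex 0.8 3.8 1.0
   vertex 0.8 3.3 0.0
   vertex 0.4 2.0 4.9
  endloop
 endfacet
 facet normal -0.976 0.217 0.000
  outer loop
   vertex 0.8 3.8 1.0
   vertex 0.4 2.0 4.9
   vertex 1.0 4.7 2.1
  endloop
 endfacet
 facet normal -0.843 0.482 -0.241
  outer loop
   vertex 0.8 3.8 1.0
   vertex 1.0 4.7 2.1
   vertex 0.8 3.3 0.0
  endloop
 endfacet
 facet normal -0.053 0.024 0.998
  outer loop
   vertex 3.0 3.6 5.0
   vertex 1.3 4.0 4.9
   vertex 0.4 2.0 4.9
  endloop
 endfacet
 facet normal 0.193 0.911 0.364
  outer loop
   vertex 3.0 3.6 5.0
   vertex 4.7 3.4 4.6
   vertex 1.3 4.0 4.9
  endloop
 endfacet
 facet normal 0.116 -0.249 0.961
  outer loop
   vertex 3.0 3.6 5.0
   vertex 0.4 2.0 4.9
   vertex 2.6 1.1 4.4
  endloop
 endfacet
 facet normal 0.192 -0.258 0.947
  outer loop
   vertex 3.0 3.6 5.0
   vertex 2.6 1.1 4.4
   vertex 4.7 3.4 4.6
  endloop
 endfacet
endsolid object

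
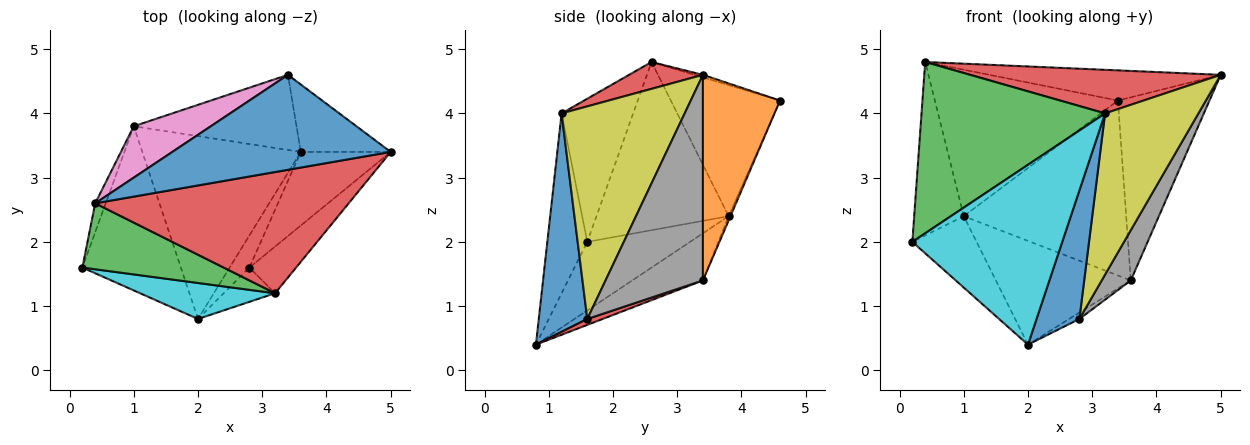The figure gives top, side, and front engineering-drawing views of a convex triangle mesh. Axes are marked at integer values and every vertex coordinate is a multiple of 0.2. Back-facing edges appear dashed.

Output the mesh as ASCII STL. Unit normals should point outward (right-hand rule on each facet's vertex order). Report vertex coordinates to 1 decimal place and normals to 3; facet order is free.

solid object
 facet normal -0.011 0.303 0.953
  outer loop
   vertex 0.4 2.6 4.8
   vertex 5.0 3.4 4.6
   vertex 3.4 4.6 4.2
  endloop
 endfacet
 facet normal 0.620 0.736 -0.271
  outer loop
   vertex 3.6 3.4 1.4
   vertex 3.4 4.6 4.2
   vertex 5.0 3.4 4.6
  endloop
 endfacet
 facet normal -0.342 -0.877 0.338
  outer loop
   vertex 3.2 1.2 4.0
   vertex 0.4 2.6 4.8
   vertex 0.2 1.6 2.0
  endloop
 endfacet
 facet normal 0.099 -0.337 0.936
  outer loop
   vertex 3.2 1.2 4.0
   vertex 5.0 3.4 4.6
   vertex 0.4 2.6 4.8
  endloop
 endfacet
 facet normal -0.010 0.919 -0.395
  outer loop
   vertex 1.0 3.8 2.4
   vertex 3.4 4.6 4.2
   vertex 3.6 3.4 1.4
  endloop
 endfacet
 facet normal -0.935 0.351 -0.058
  outer loop
   vertex 1.0 3.8 2.4
   vertex 0.2 1.6 2.0
   vertex 0.4 2.6 4.8
  endloop
 endfacet
 facet normal -0.490 0.822 0.289
  outer loop
   vertex 1.0 3.8 2.4
   vertex 0.4 2.6 4.8
   vertex 3.4 4.6 4.2
  endloop
 endfacet
 facet normal 0.884 -0.264 -0.387
  outer loop
   vertex 2.8 1.6 0.8
   vertex 3.6 3.4 1.4
   vertex 5.0 3.4 4.6
  endloop
 endfacet
 facet normal 0.785 -0.595 -0.173
  outer loop
   vertex 2.8 1.6 0.8
   vertex 5.0 3.4 4.6
   vertex 3.2 1.2 4.0
  endloop
 endfacet
 facet normal -0.253 -0.949 0.190
  outer loop
   vertex 2.0 0.8 0.4
   vertex 3.2 1.2 4.0
   vertex 0.2 1.6 2.0
  endloop
 endfacet
 facet normal 0.738 -0.652 -0.174
  outer loop
   vertex 2.0 0.8 0.4
   vertex 2.8 1.6 0.8
   vertex 3.2 1.2 4.0
  endloop
 endfacet
 facet normal -0.538 0.336 -0.773
  outer loop
   vertex 2.0 0.8 0.4
   vertex 0.2 1.6 2.0
   vertex 1.0 3.8 2.4
  endloop
 endfacet
 facet normal -0.250 0.478 -0.842
  outer loop
   vertex 2.0 0.8 0.4
   vertex 1.0 3.8 2.4
   vertex 3.6 3.4 1.4
  endloop
 endfacet
 facet normal 0.282 0.188 -0.941
  outer loop
   vertex 2.0 0.8 0.4
   vertex 3.6 3.4 1.4
   vertex 2.8 1.6 0.8
  endloop
 endfacet
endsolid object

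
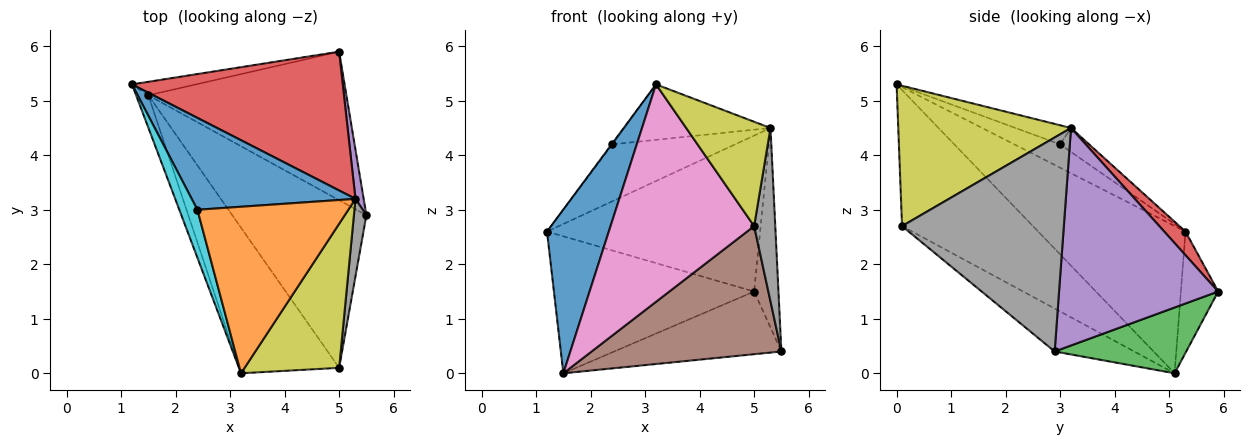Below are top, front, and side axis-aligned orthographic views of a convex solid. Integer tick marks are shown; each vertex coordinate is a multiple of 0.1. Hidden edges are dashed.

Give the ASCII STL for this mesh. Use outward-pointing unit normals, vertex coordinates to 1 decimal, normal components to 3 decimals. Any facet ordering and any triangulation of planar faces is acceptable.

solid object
 facet normal -0.919 -0.386 -0.076
  outer loop
   vertex 1.5 5.1 0.0
   vertex 3.2 0.0 5.3
   vertex 1.2 5.3 2.6
  endloop
 endfacet
 facet normal -0.182 0.978 -0.096
  outer loop
   vertex 1.5 5.1 0.0
   vertex 1.2 5.3 2.6
   vertex 5.0 5.9 1.5
  endloop
 endfacet
 facet normal 0.293 0.372 -0.881
  outer loop
   vertex 1.5 5.1 0.0
   vertex 5.0 5.9 1.5
   vertex 5.5 2.9 0.4
  endloop
 endfacet
 facet normal 0.074 0.745 0.663
  outer loop
   vertex 5.3 3.2 4.5
   vertex 5.0 5.9 1.5
   vertex 1.2 5.3 2.6
  endloop
 endfacet
 facet normal 0.988 0.151 0.037
  outer loop
   vertex 5.3 3.2 4.5
   vertex 5.5 2.9 0.4
   vertex 5.0 5.9 1.5
  endloop
 endfacet
 facet normal -0.247 -0.588 -0.770
  outer loop
   vertex 5.0 0.1 2.7
   vertex 1.5 5.1 0.0
   vertex 5.5 2.9 0.4
  endloop
 endfacet
 facet normal -0.604 -0.662 -0.444
  outer loop
   vertex 5.0 0.1 2.7
   vertex 3.2 0.0 5.3
   vertex 1.5 5.1 0.0
  endloop
 endfacet
 facet normal 0.990 -0.129 0.058
  outer loop
   vertex 5.0 0.1 2.7
   vertex 5.5 2.9 0.4
   vertex 5.3 3.2 4.5
  endloop
 endfacet
 facet normal 0.769 -0.375 0.518
  outer loop
   vertex 5.0 0.1 2.7
   vertex 5.3 3.2 4.5
   vertex 3.2 0.0 5.3
  endloop
 endfacet
 facet normal -0.790 0.014 0.613
  outer loop
   vertex 2.4 3.0 4.2
   vertex 1.2 5.3 2.6
   vertex 3.2 0.0 5.3
  endloop
 endfacet
 facet normal -0.123 0.523 0.844
  outer loop
   vertex 2.4 3.0 4.2
   vertex 5.3 3.2 4.5
   vertex 1.2 5.3 2.6
  endloop
 endfacet
 facet normal -0.119 0.314 0.942
  outer loop
   vertex 2.4 3.0 4.2
   vertex 3.2 0.0 5.3
   vertex 5.3 3.2 4.5
  endloop
 endfacet
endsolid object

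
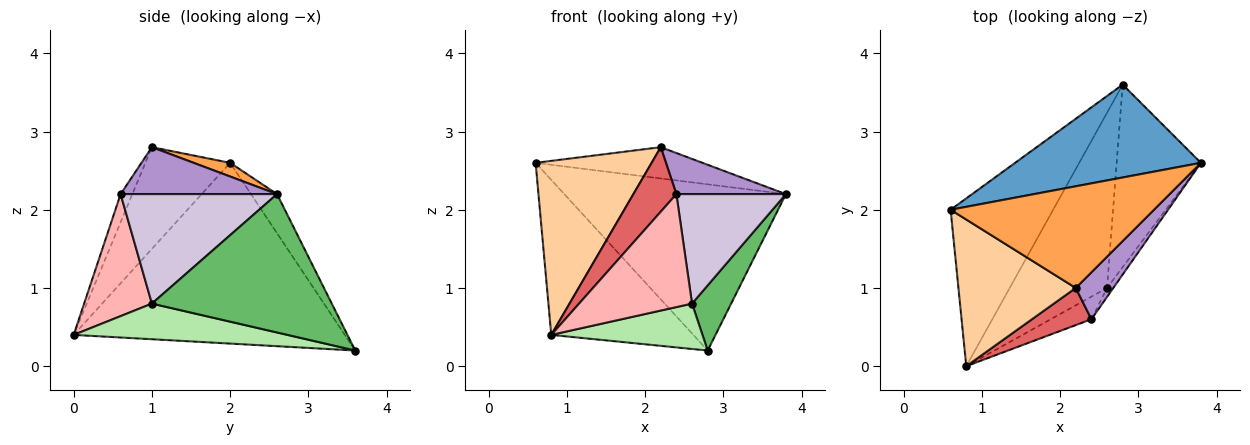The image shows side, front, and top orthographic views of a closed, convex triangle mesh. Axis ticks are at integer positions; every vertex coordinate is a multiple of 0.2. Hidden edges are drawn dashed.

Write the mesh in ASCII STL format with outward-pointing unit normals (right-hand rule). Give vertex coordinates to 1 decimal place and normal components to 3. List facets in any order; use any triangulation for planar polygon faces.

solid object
 facet normal -0.102 0.868 0.485
  outer loop
   vertex 2.8 3.6 0.2
   vertex 0.6 2.0 2.6
   vertex 3.8 2.6 2.2
  endloop
 endfacet
 facet normal -0.791 0.415 -0.449
  outer loop
   vertex 2.8 3.6 0.2
   vertex 0.8 0.0 0.4
   vertex 0.6 2.0 2.6
  endloop
 endfacet
 facet normal 0.064 0.293 0.954
  outer loop
   vertex 2.2 1.0 2.8
   vertex 3.8 2.6 2.2
   vertex 0.6 2.0 2.6
  endloop
 endfacet
 facet normal -0.488 -0.668 0.563
  outer loop
   vertex 2.2 1.0 2.8
   vertex 0.6 2.0 2.6
   vertex 0.8 0.0 0.4
  endloop
 endfacet
 facet normal 0.840 -0.183 -0.511
  outer loop
   vertex 2.6 1.0 0.8
   vertex 2.8 3.6 0.2
   vertex 3.8 2.6 2.2
  endloop
 endfacet
 facet normal 0.334 -0.236 -0.912
  outer loop
   vertex 2.6 1.0 0.8
   vertex 0.8 0.0 0.4
   vertex 2.8 3.6 0.2
  endloop
 endfacet
 facet normal -0.230 -0.843 0.486
  outer loop
   vertex 2.4 0.6 2.2
   vertex 2.2 1.0 2.8
   vertex 0.8 0.0 0.4
  endloop
 endfacet
 facet normal 0.507 -0.845 -0.169
  outer loop
   vertex 2.4 0.6 2.2
   vertex 0.8 0.0 0.4
   vertex 2.6 1.0 0.8
  endloop
 endfacet
 facet normal 0.685 -0.480 0.548
  outer loop
   vertex 2.4 0.6 2.2
   vertex 3.8 2.6 2.2
   vertex 2.2 1.0 2.8
  endloop
 endfacet
 facet normal 0.818 -0.573 -0.047
  outer loop
   vertex 2.4 0.6 2.2
   vertex 2.6 1.0 0.8
   vertex 3.8 2.6 2.2
  endloop
 endfacet
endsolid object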